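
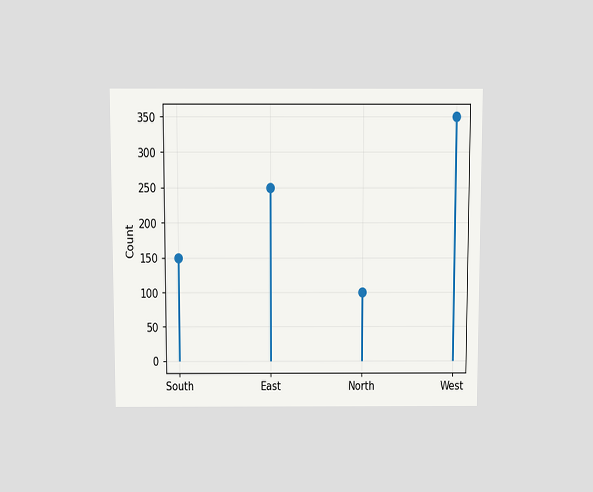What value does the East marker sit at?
The chart is viewed slightly from above. The East marker sits at 250.

250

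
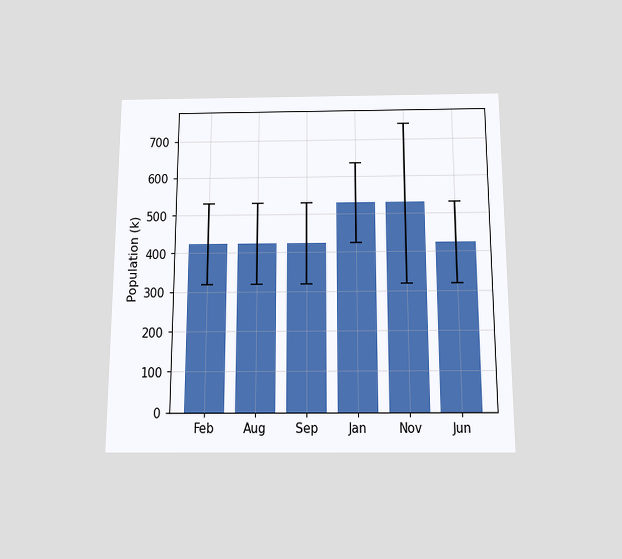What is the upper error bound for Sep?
530k

The chart is viewed slightly from below. The Sep bar's upper whisker reaches 530k.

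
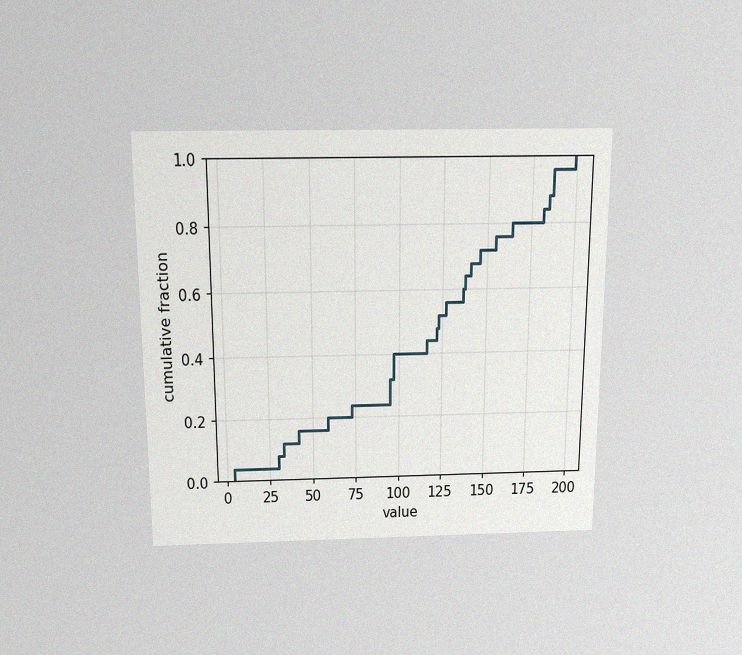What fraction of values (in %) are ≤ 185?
88%

The chart is viewed slightly from above, with some photo noise. At x=185 the ECDF step is at 88%.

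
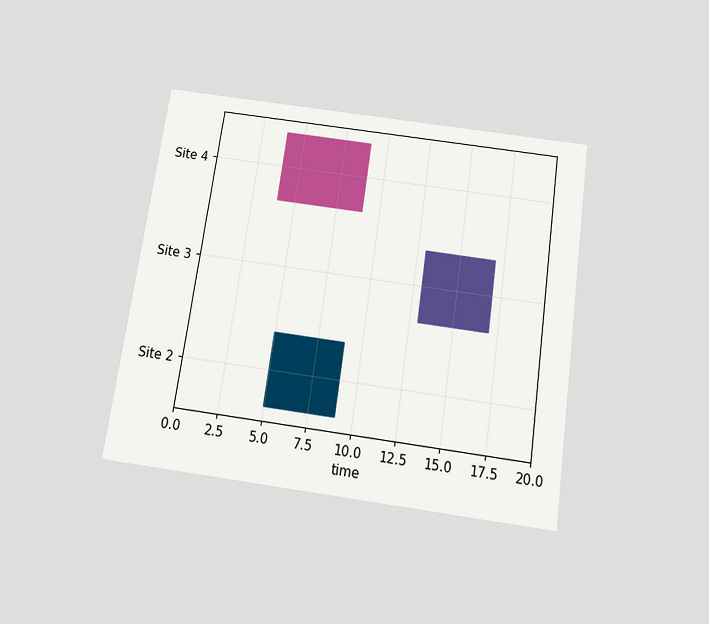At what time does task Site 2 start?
5

The chart is tilted about 8° clockwise and viewed slightly from below. The Site 2 bar begins at t=5.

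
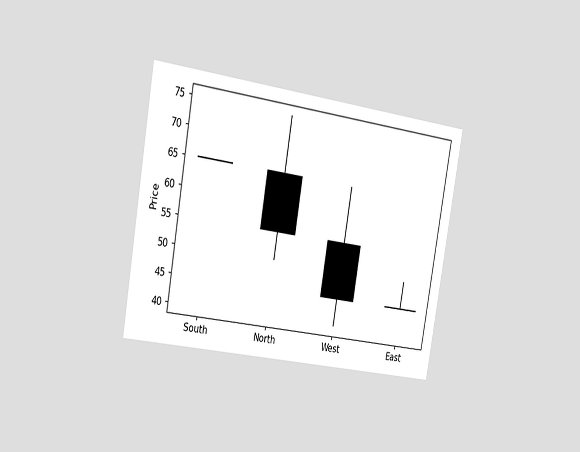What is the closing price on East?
45

The chart is tilted about 10° clockwise and viewed slightly from the left. The East candle closes at 45.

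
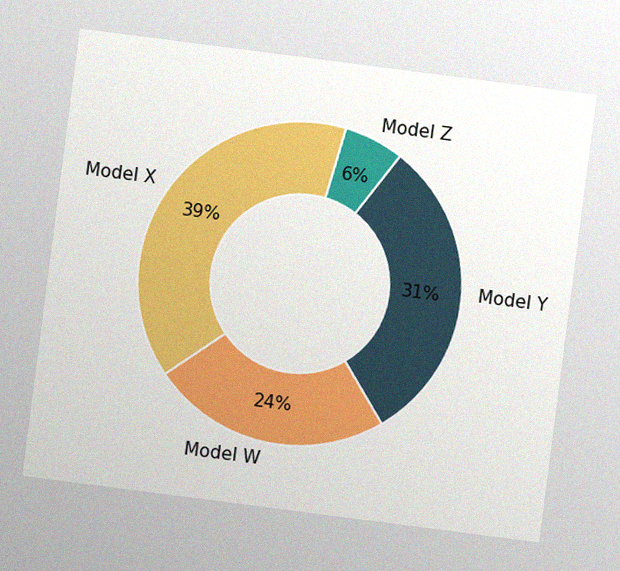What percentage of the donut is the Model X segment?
The chart is tilted about 7° clockwise, with some photo noise. The Model X segment takes up 39% of the ring.

39%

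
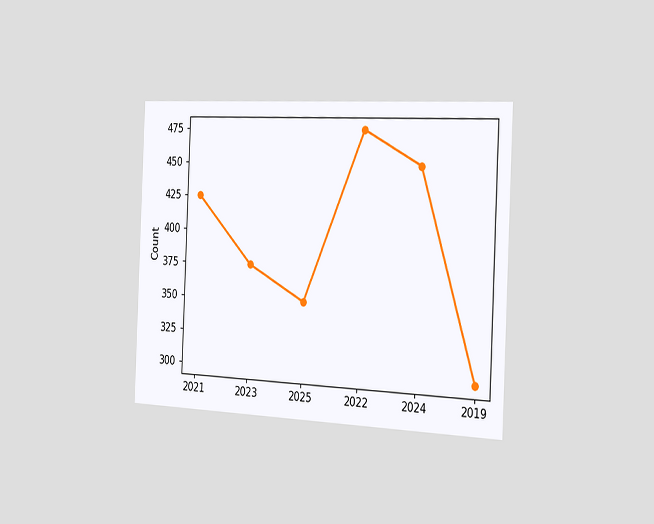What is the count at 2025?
350

The chart is tilted about 2° clockwise and viewed slightly from the right. At 2025, the line is at 350.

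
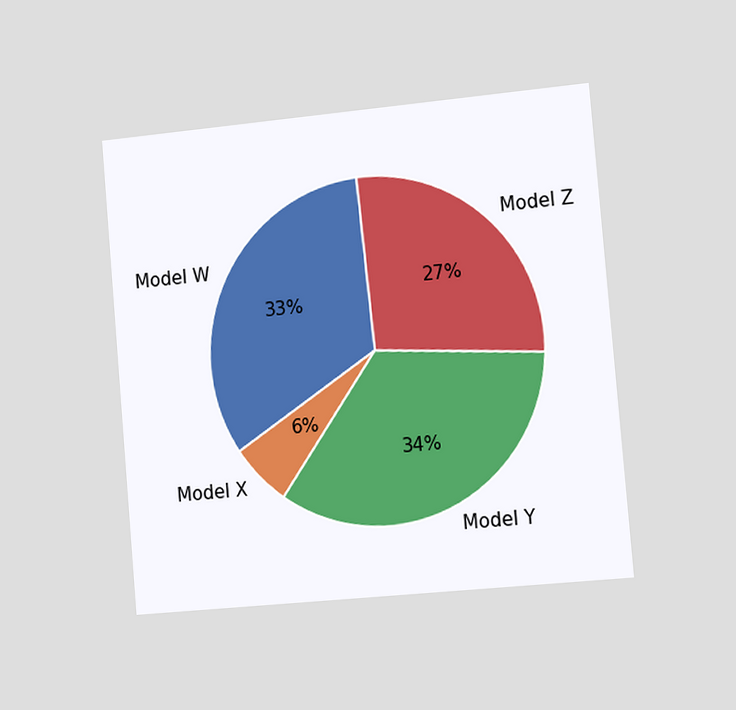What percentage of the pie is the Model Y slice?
34%

The chart is tilted about 5° counter-clockwise and viewed slightly from the right. The Model Y slice takes up 34% of the pie.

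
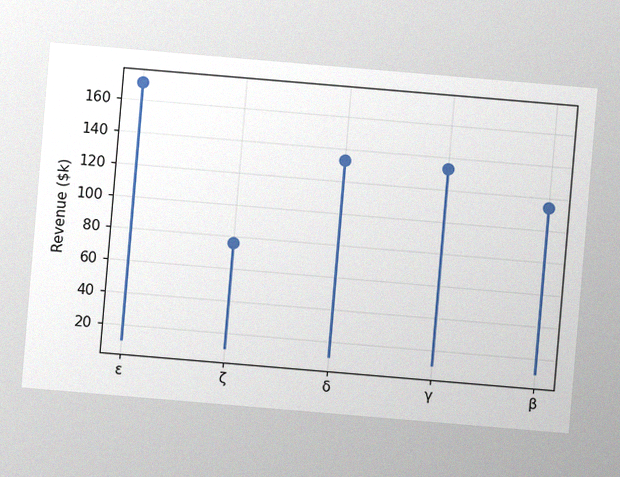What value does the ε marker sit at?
$171k

The chart is tilted about 5° clockwise, with some photo noise. The ε marker sits at $171k.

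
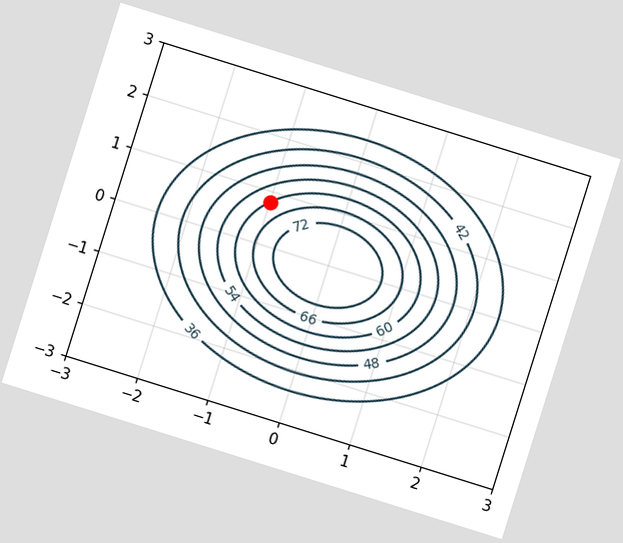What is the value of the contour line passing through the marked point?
The chart is tilted about 17° clockwise. The marked point sits on the contour labelled 60.

60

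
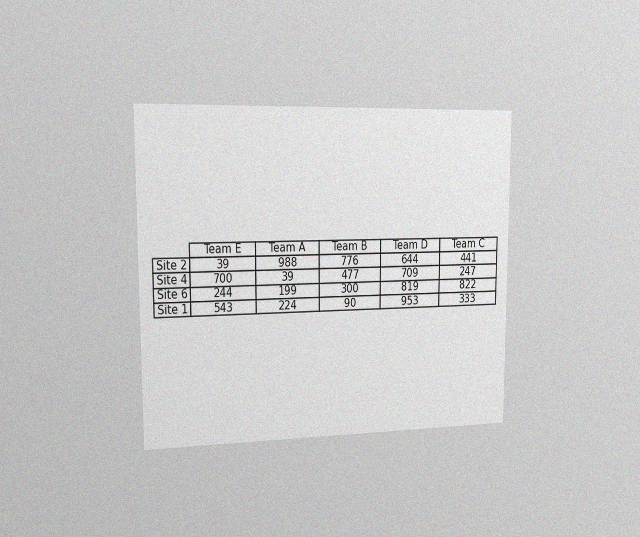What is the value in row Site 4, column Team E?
The chart is viewed slightly from the left, with some photo noise. The (Site 4, Team E) cell reads 700.

700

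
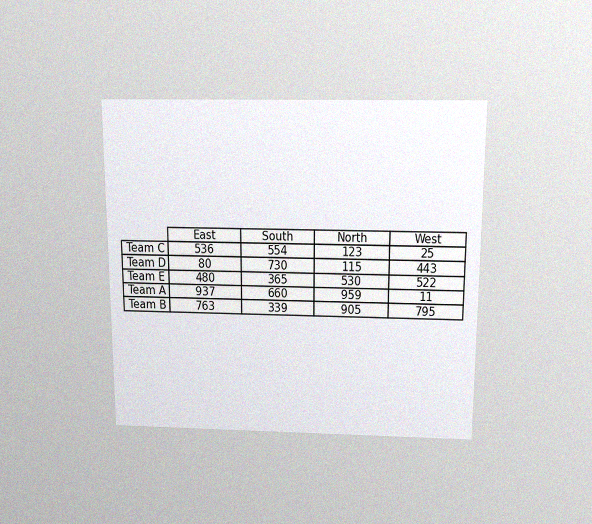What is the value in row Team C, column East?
536

The chart is viewed slightly from above, with some photo noise. The (Team C, East) cell reads 536.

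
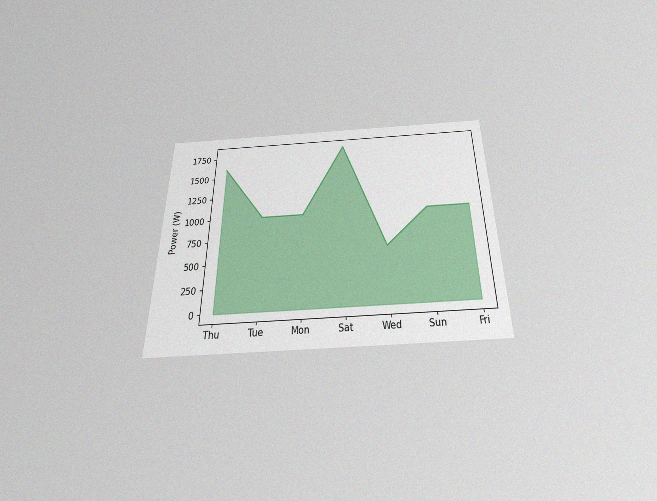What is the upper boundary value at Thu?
The chart is viewed slightly from below, with some photo noise. At Thu the upper boundary is at 1600W.

1600W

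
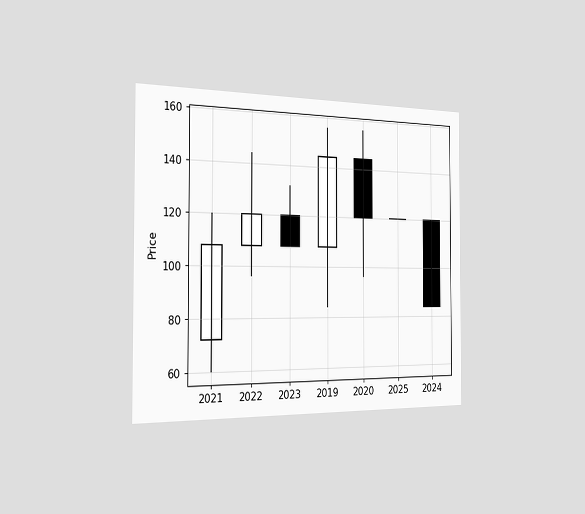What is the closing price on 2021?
The chart is viewed slightly from the left. The 2021 candle closes at 108.

108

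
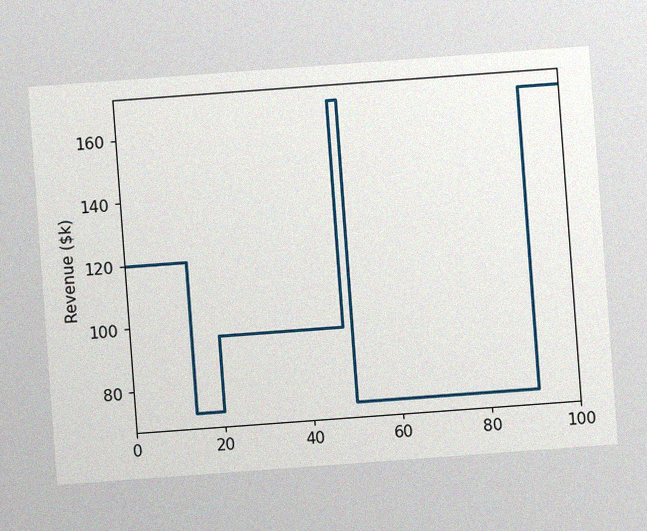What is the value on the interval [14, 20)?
The chart is tilted about 4° counter-clockwise, with some photo noise. On [14, 20) the step sits at $72k.

$72k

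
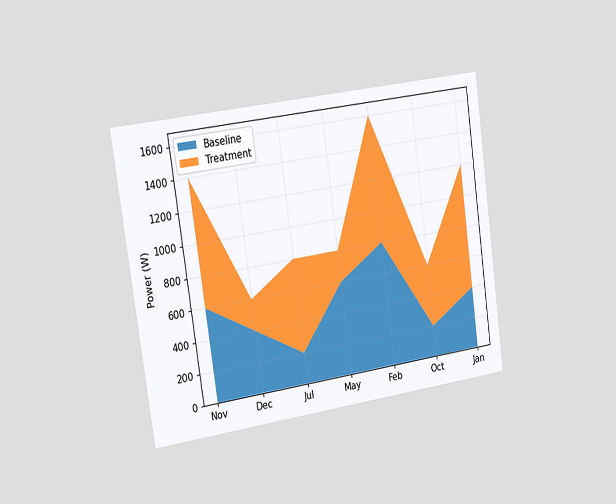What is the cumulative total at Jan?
The chart is tilted about 8° counter-clockwise and viewed slightly from the left. The stacked total at Jan reaches 1200W.

1200W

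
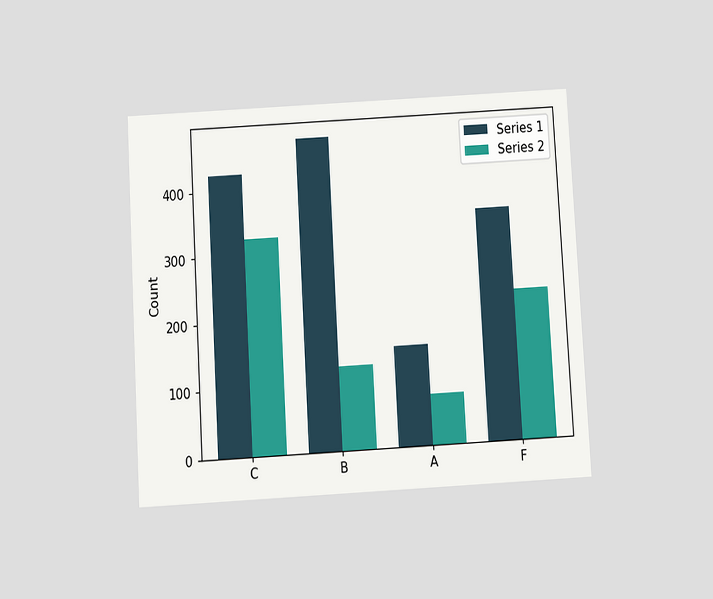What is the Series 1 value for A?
150

The chart is tilted about 3° counter-clockwise and viewed slightly from below. The Series 1 bar at A reaches 150 on the y-axis.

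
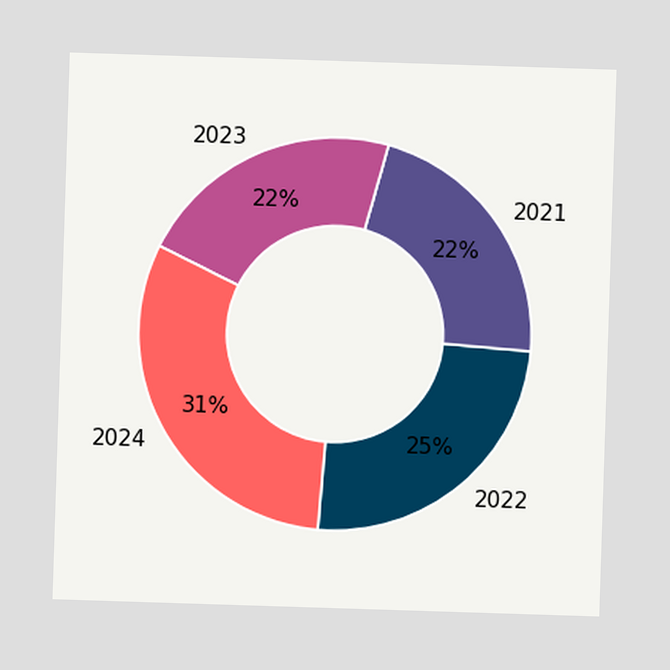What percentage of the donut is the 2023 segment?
22%

The 2023 segment takes up 22% of the ring.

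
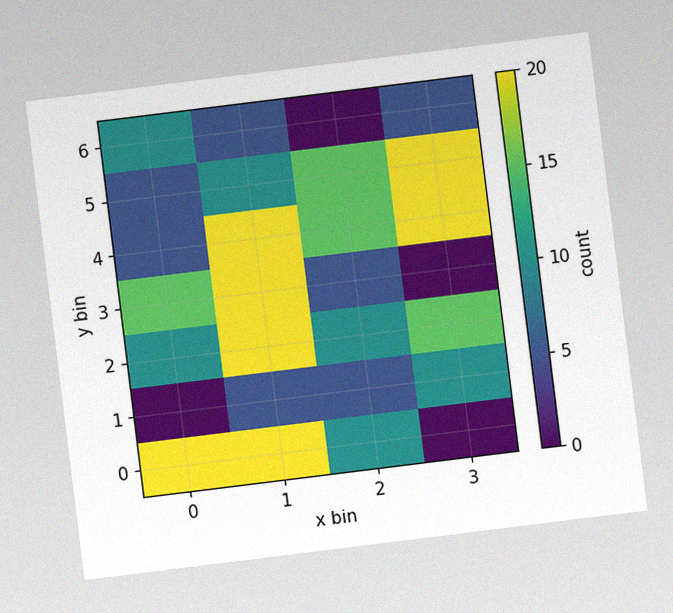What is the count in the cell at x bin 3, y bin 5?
The chart is tilted about 7° counter-clockwise, with some photo noise. Matching the cell (3, 5) against the colorbar gives 20.

20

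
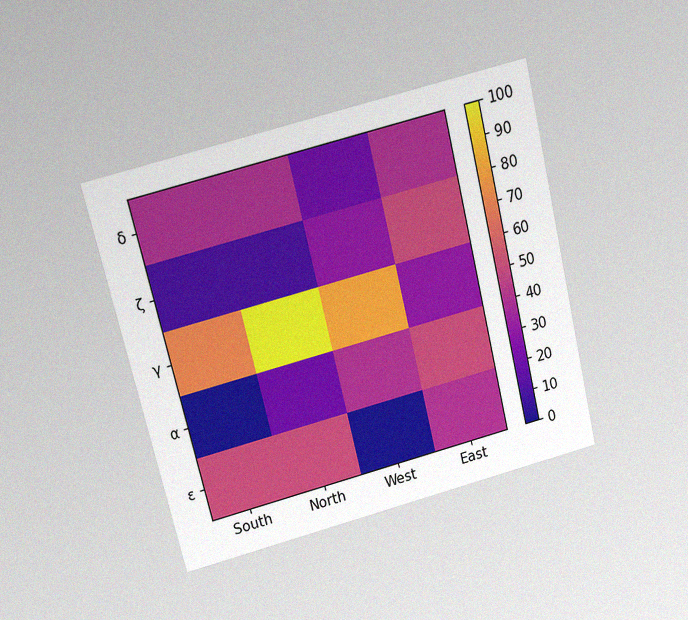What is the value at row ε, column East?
The chart is tilted about 14° counter-clockwise and viewed slightly from above, with some photo noise. Matching cell (ε, East) against the colorbar gives 40.

40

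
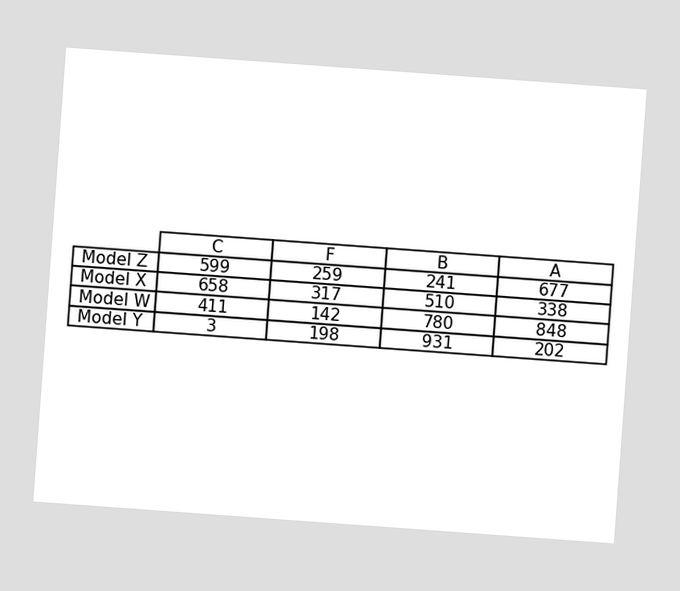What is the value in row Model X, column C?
658

The chart is tilted about 4° clockwise. The (Model X, C) cell reads 658.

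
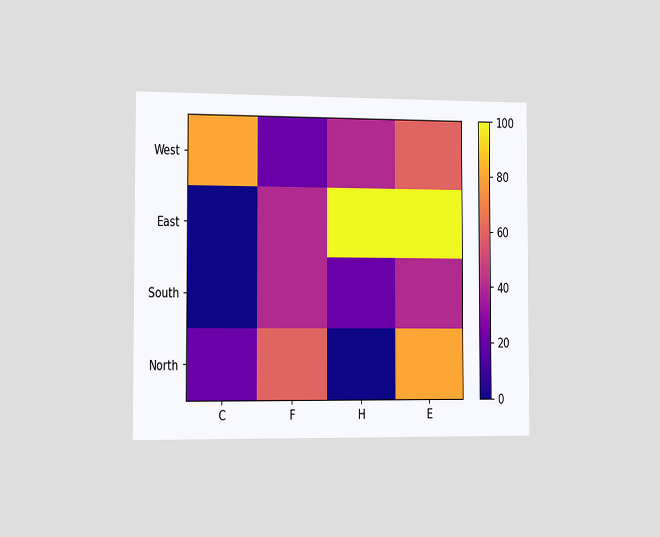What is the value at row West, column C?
The chart is viewed slightly from the left. Matching cell (West, C) against the colorbar gives 80.

80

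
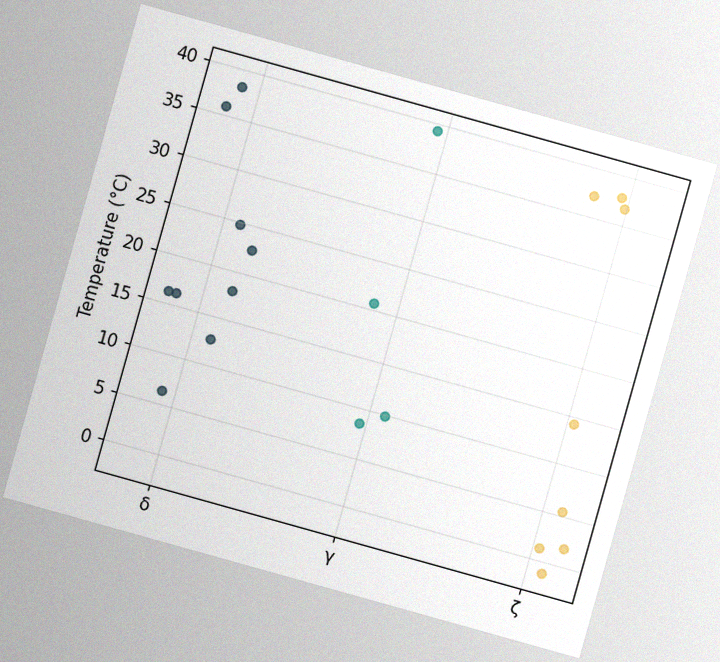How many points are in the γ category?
The chart is tilted about 16° clockwise, with some photo noise. Counting the markers in the γ column gives 4.

4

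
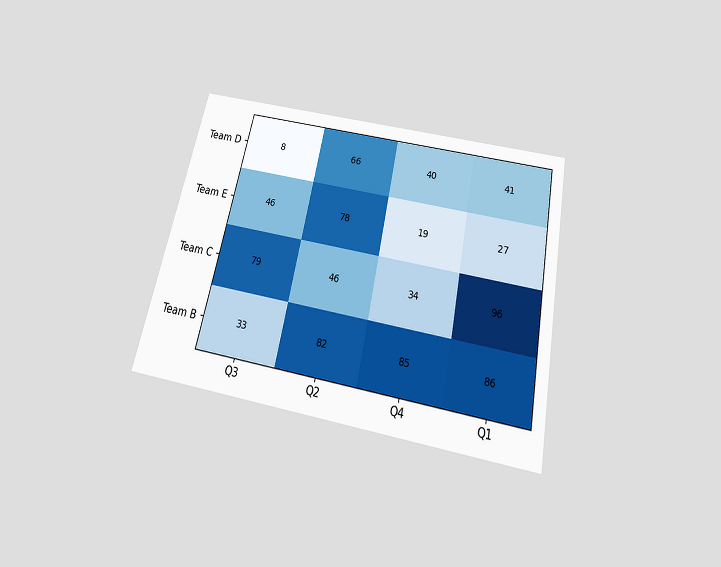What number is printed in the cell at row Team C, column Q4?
The chart is tilted about 12° clockwise and viewed slightly from below. The (Team C, Q4) cell reads 34.

34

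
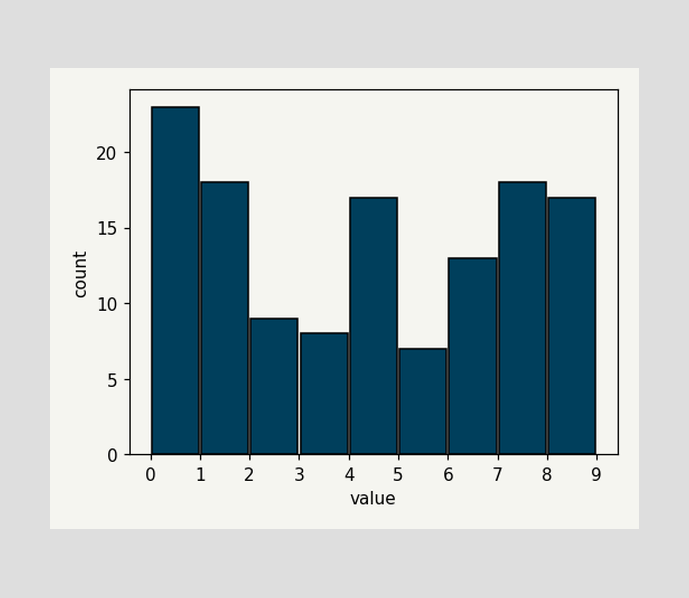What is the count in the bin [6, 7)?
The [6, 7) bin has height 13.

13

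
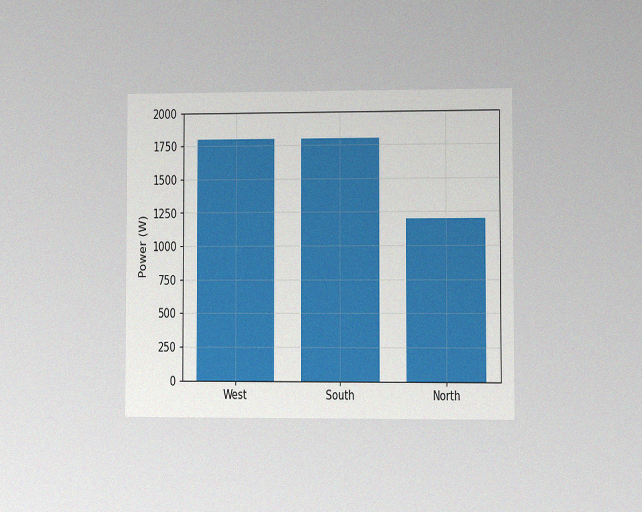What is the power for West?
1800W

The chart is viewed at a slight angle, with some photo noise. Reading along the chart's y-axis, the West bar reaches 1800W.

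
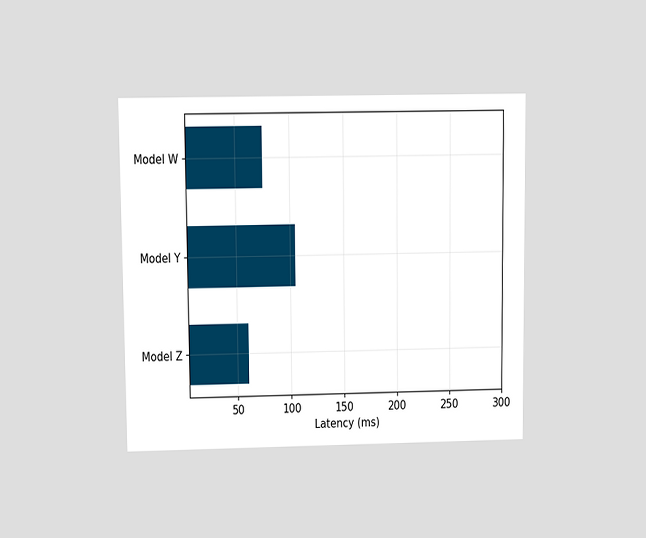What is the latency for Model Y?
105ms

The chart is viewed slightly from above. Reading along the chart's x-axis, the Model Y bar reaches 105ms.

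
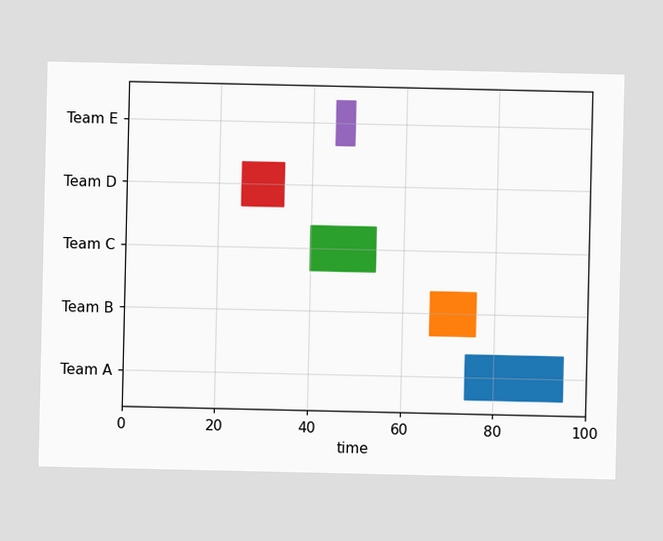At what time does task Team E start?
45

The Team E bar begins at t=45.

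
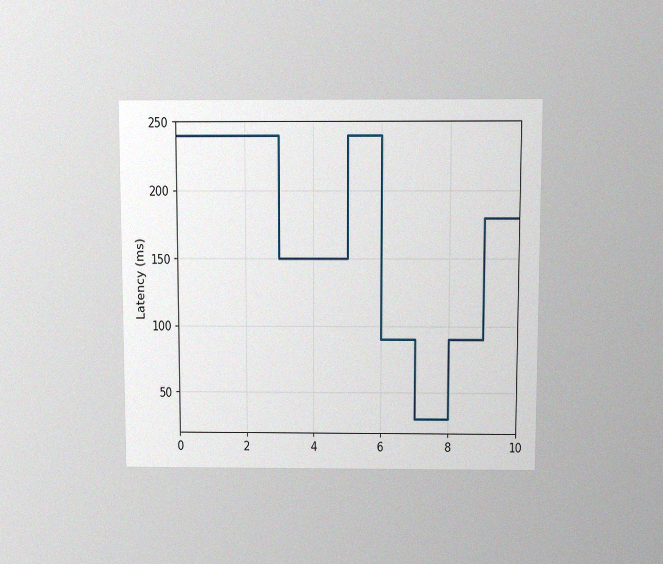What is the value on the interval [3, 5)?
150ms

The chart is viewed slightly from above, with some photo noise. On [3, 5) the step sits at 150ms.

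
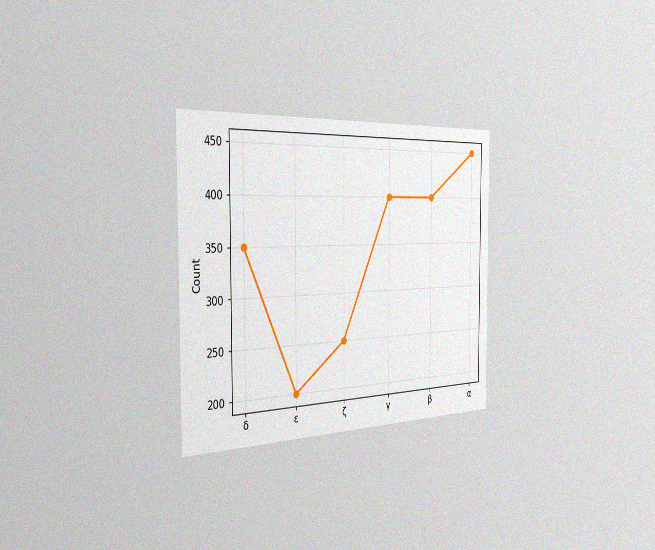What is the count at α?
450

The chart is viewed slightly from the left, with some photo noise. At α, the line is at 450.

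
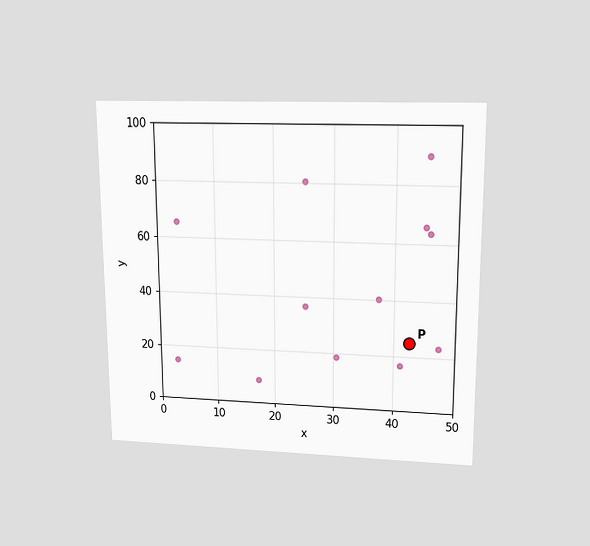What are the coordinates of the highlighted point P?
(42.5, 25)

The chart is viewed slightly from above. Following the gridlines from P to each axis, P sits at (42.5, 25).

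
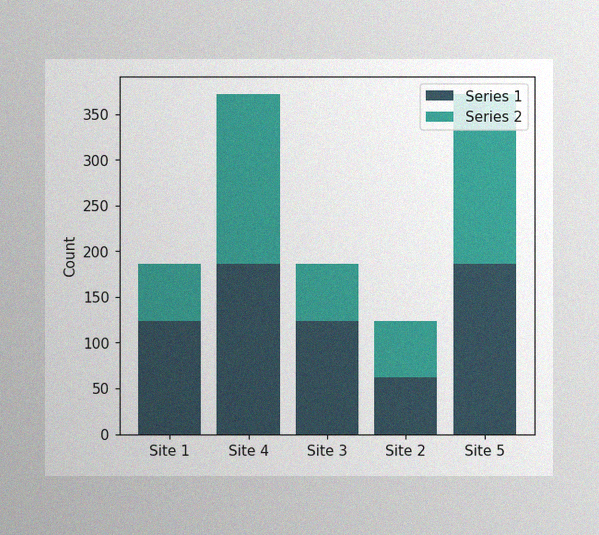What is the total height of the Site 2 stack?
The image has some photo noise and uneven lighting. The Site 2 stack's top reaches 124 on the y-axis.

124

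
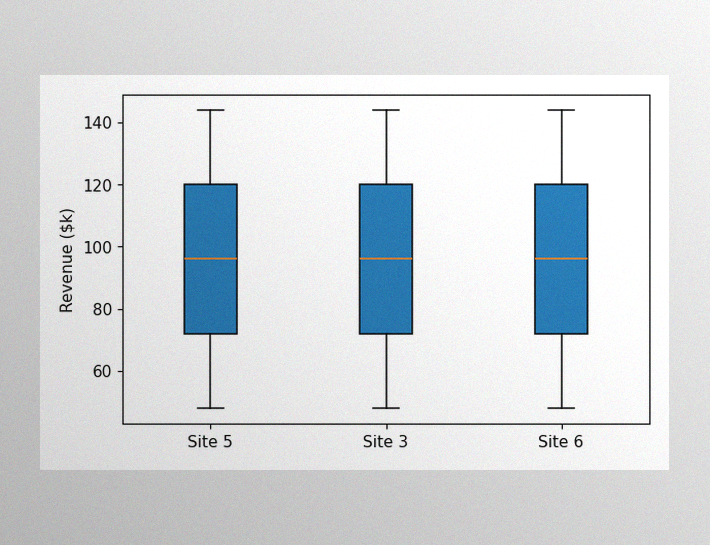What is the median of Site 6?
The image has some photo noise and uneven lighting. The median line in the Site 6 box sits at $96k.

$96k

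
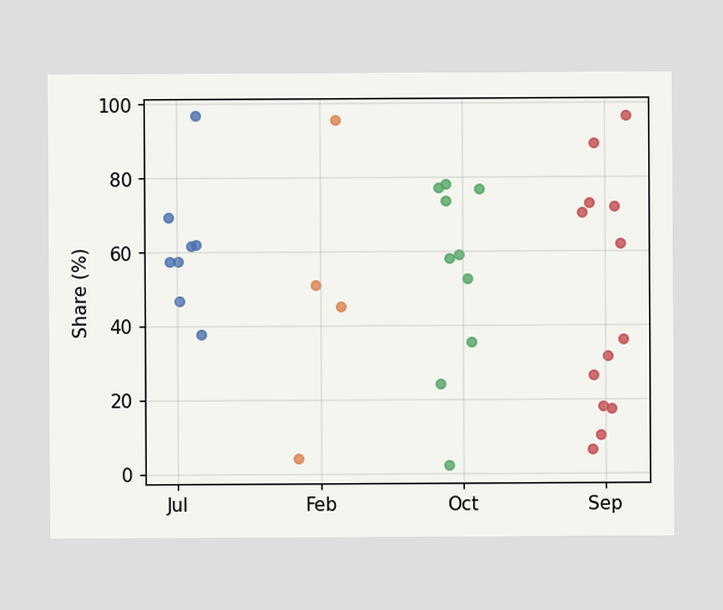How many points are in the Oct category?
10

Counting the markers in the Oct column gives 10.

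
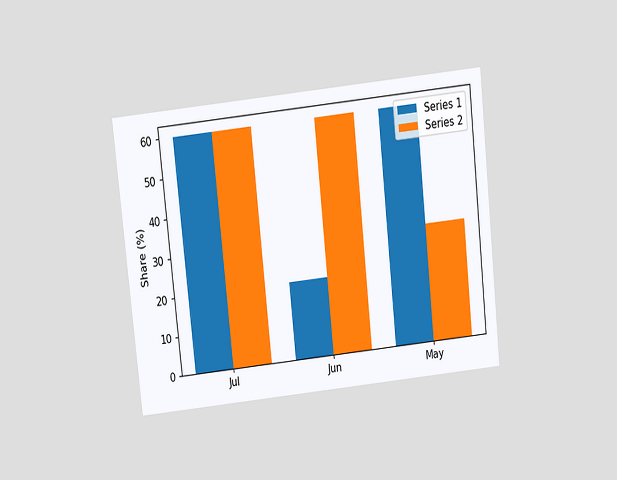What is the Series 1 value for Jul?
The chart is tilted about 6° counter-clockwise and viewed slightly from above. The Series 1 bar at Jul reaches 60% on the y-axis.

60%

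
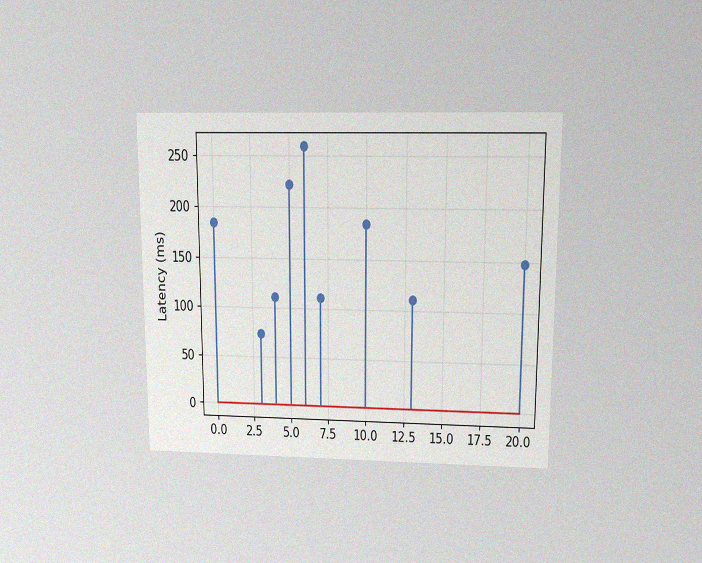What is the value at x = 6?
The chart is viewed slightly from above, with some photo noise. The stem at x=6 reaches 259ms.

259ms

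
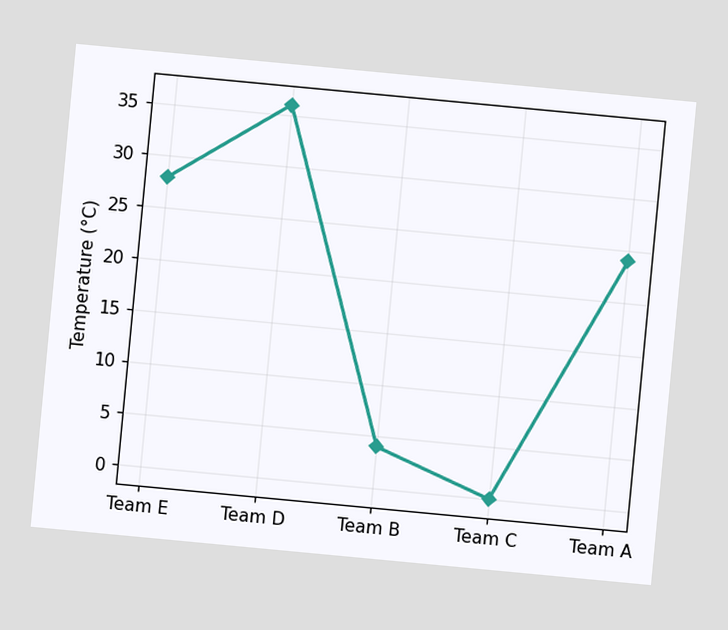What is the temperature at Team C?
0°C

The chart is tilted about 5° clockwise. At Team C, the line is at 0°C.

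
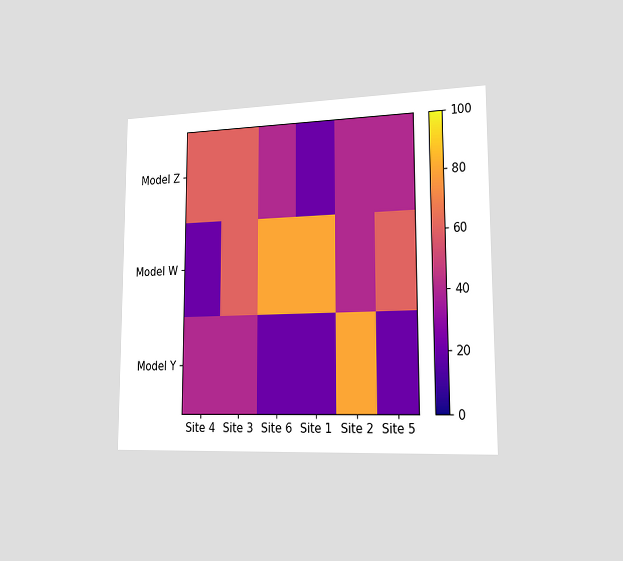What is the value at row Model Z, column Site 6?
40

The chart is viewed slightly from the right. Matching cell (Model Z, Site 6) against the colorbar gives 40.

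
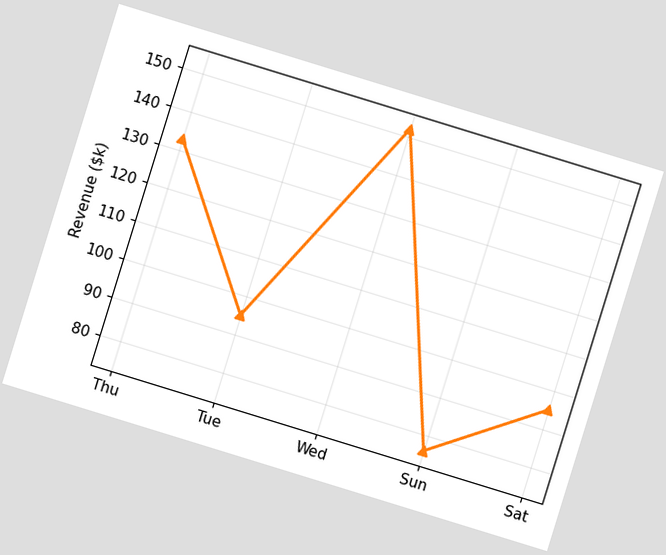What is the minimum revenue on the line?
The chart is tilted about 17° clockwise. The lowest point is at Sun, and reading across to the y-axis gives $76k.

$76k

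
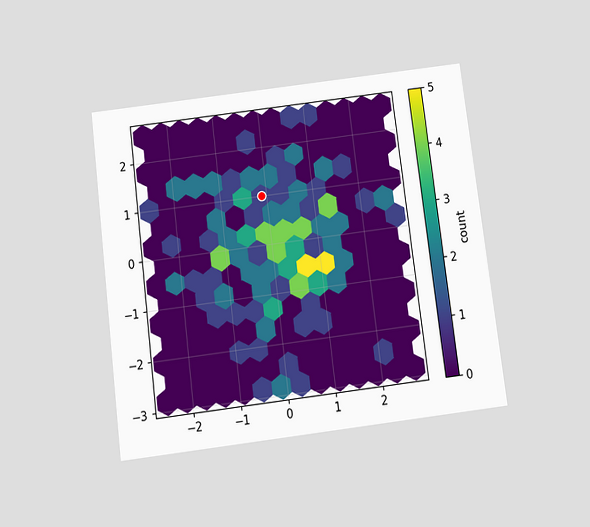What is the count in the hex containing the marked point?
1

The chart is tilted about 7° counter-clockwise and viewed slightly from below. The marked hex reads 1 on the colorbar.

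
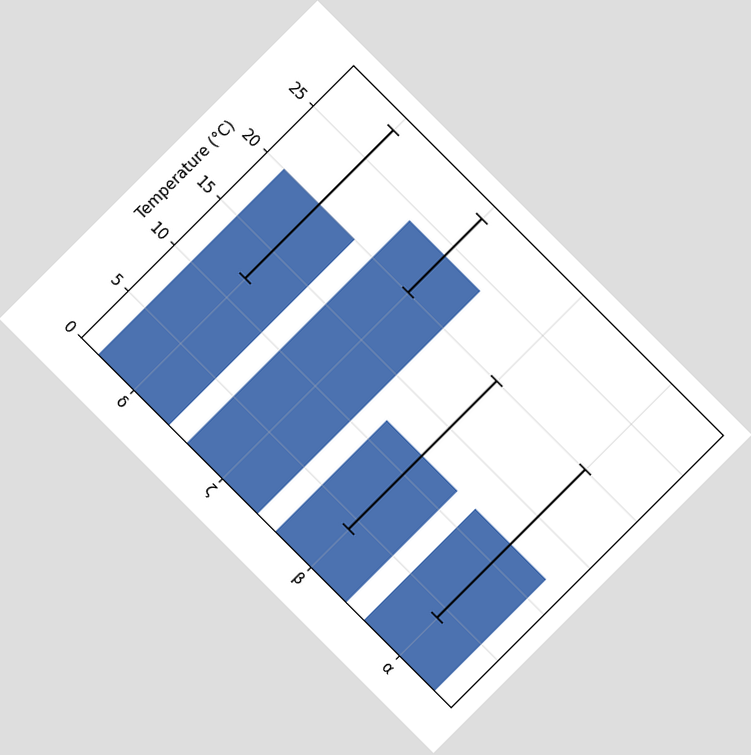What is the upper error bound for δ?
The chart is tilted about 45° clockwise. The δ bar's upper whisker reaches 28°C.

28°C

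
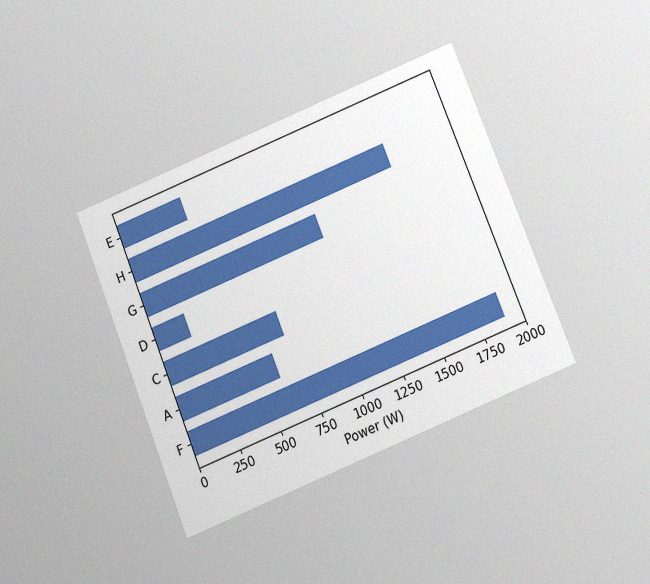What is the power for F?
1900W

The chart is tilted about 22° counter-clockwise and viewed slightly from below, with some photo noise. Reading along the chart's x-axis, the F bar reaches 1900W.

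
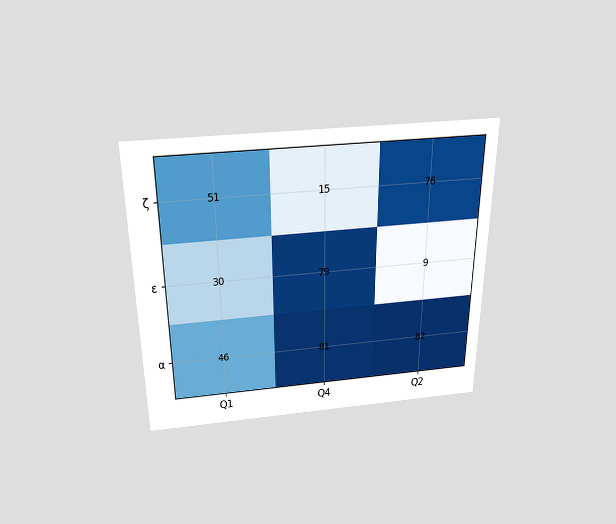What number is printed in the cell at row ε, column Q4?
79

The chart is viewed slightly from above. The (ε, Q4) cell reads 79.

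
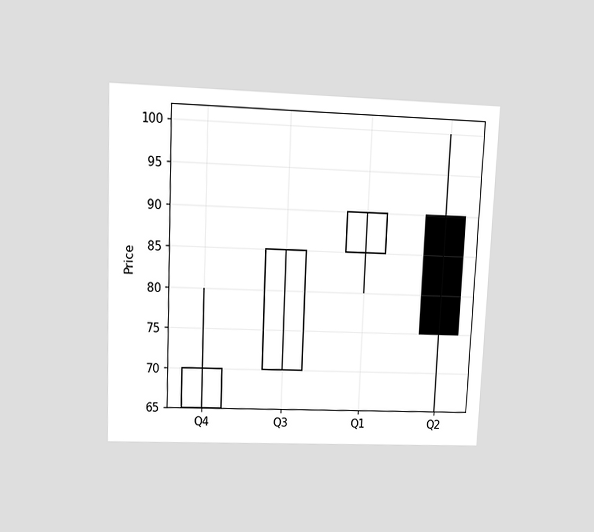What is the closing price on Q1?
90

The chart is tilted about 2° clockwise and viewed at a slight angle. The Q1 candle closes at 90.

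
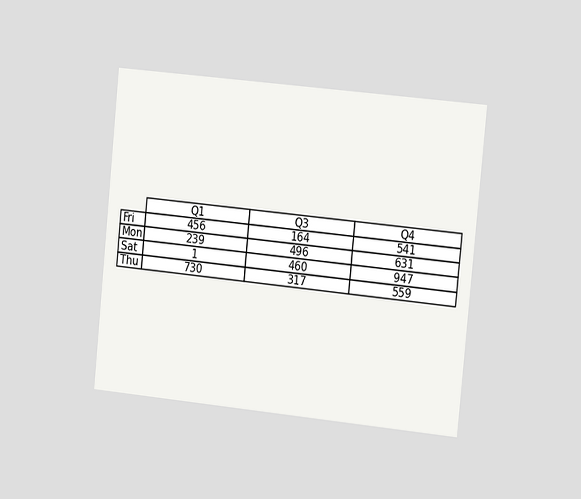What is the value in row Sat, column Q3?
The chart is tilted about 6° clockwise and viewed slightly from the right. The (Sat, Q3) cell reads 460.

460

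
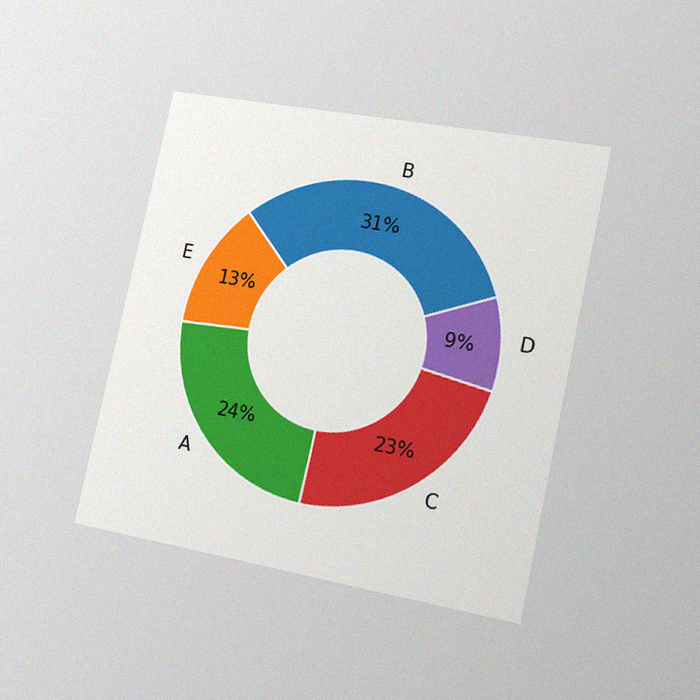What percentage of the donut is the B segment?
The chart is tilted about 12° clockwise and viewed slightly from the right, with some photo noise. The B segment takes up 31% of the ring.

31%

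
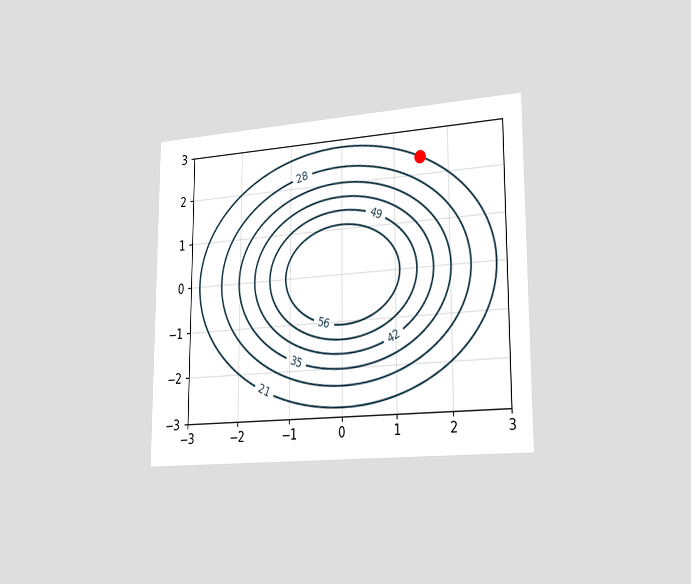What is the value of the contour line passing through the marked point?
The chart is viewed slightly from the right. The marked point sits on the contour labelled 21.

21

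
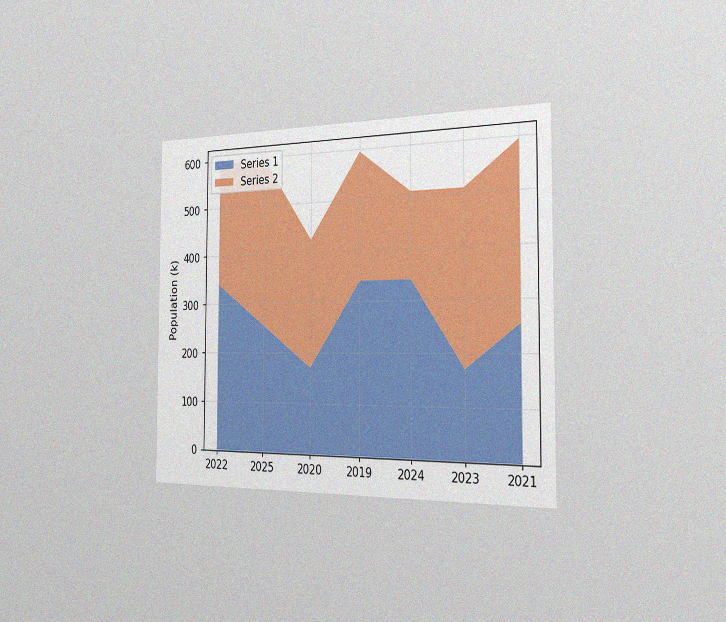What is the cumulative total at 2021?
The chart is viewed slightly from the right, with some photo noise. The stacked total at 2021 reaches 595k.

595k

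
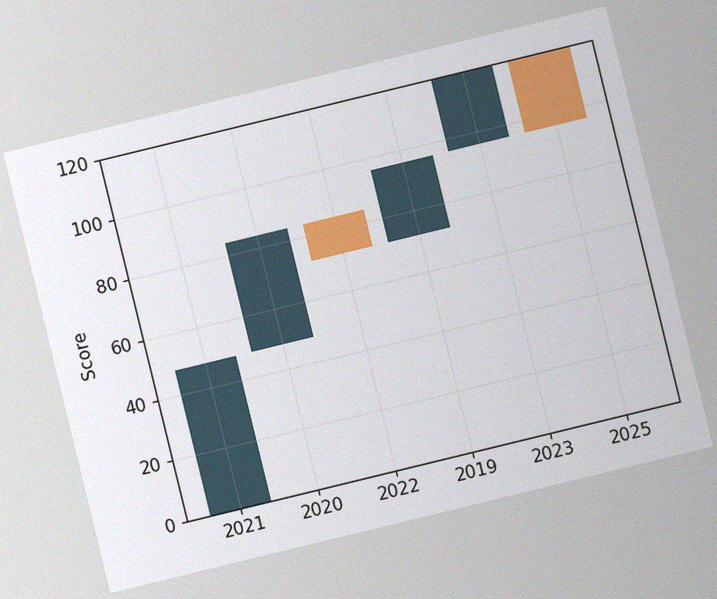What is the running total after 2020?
The chart is tilted about 14° counter-clockwise, with some photo noise. After 2020 the running total reaches 84.

84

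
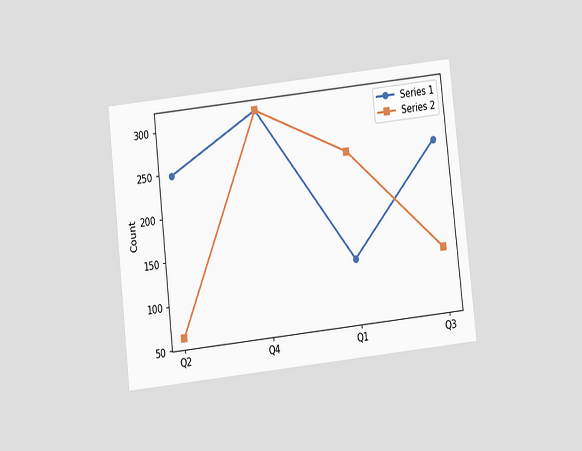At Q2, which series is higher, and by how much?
The chart is tilted about 6° counter-clockwise and viewed slightly from below. At Q2, Series 1 sits above the other line by 186.

Series 1, by 186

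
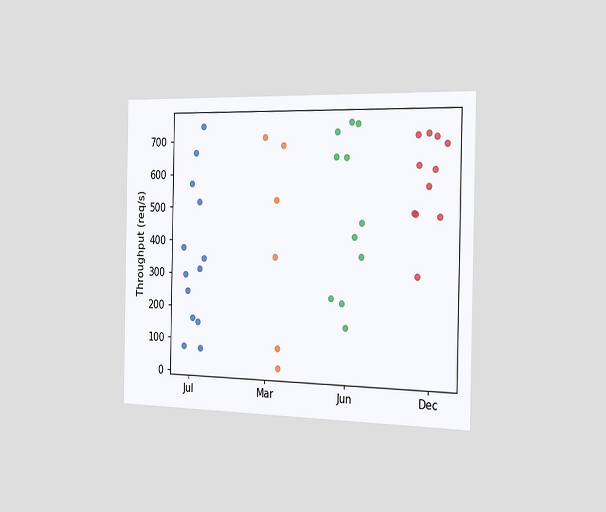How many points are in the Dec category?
The chart is viewed slightly from the right. Counting the markers in the Dec column gives 11.

11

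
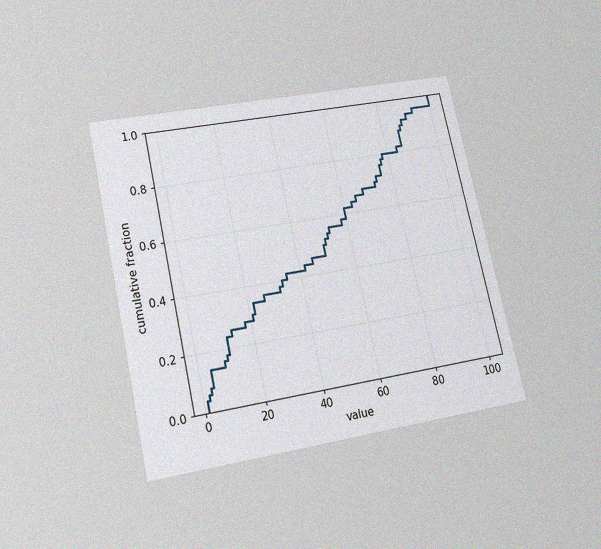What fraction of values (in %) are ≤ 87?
The chart is tilted about 13° counter-clockwise and viewed slightly from below, with some photo noise. At x=87 the ECDF step is at 90%.

90%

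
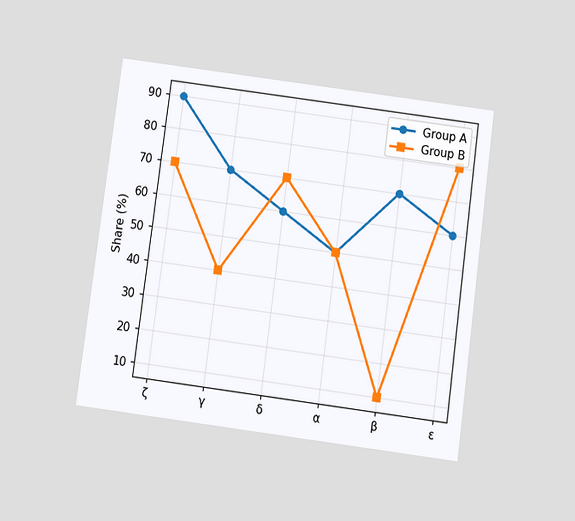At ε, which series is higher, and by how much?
Group B, by 20%

The chart is tilted about 8° clockwise and viewed slightly from below. At ε, Group B sits above the other line by 20%.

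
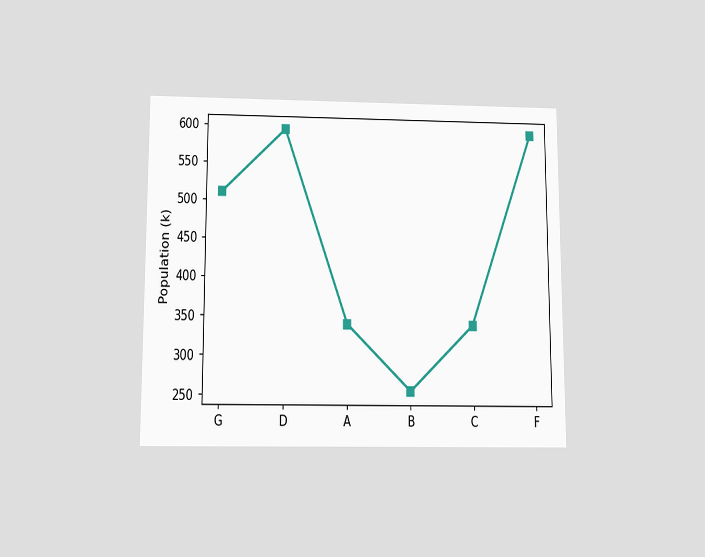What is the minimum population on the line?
255k

The chart is viewed slightly from below. The lowest point is at B, and reading across to the y-axis gives 255k.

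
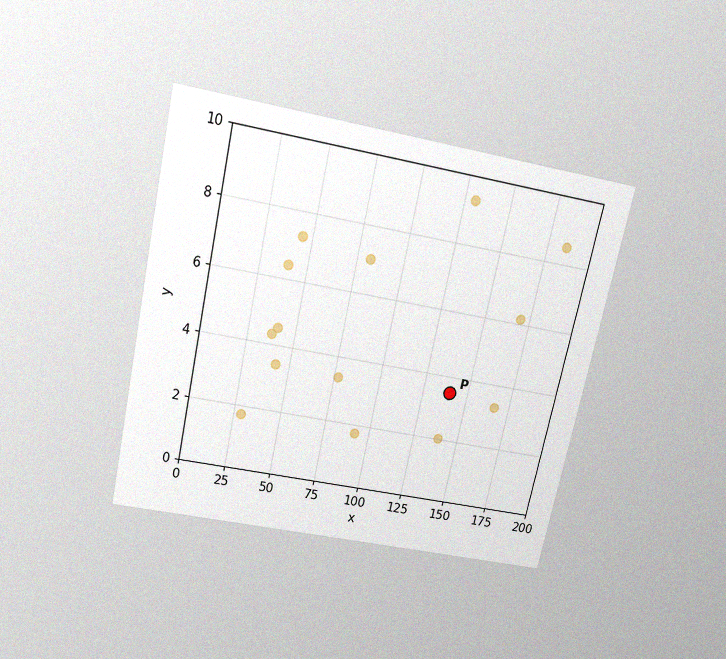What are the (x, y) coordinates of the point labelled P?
(140, 3.5)

The chart is tilted about 12° clockwise and viewed slightly from above, with some photo noise. Following the gridlines from P to each axis, P sits at (140, 3.5).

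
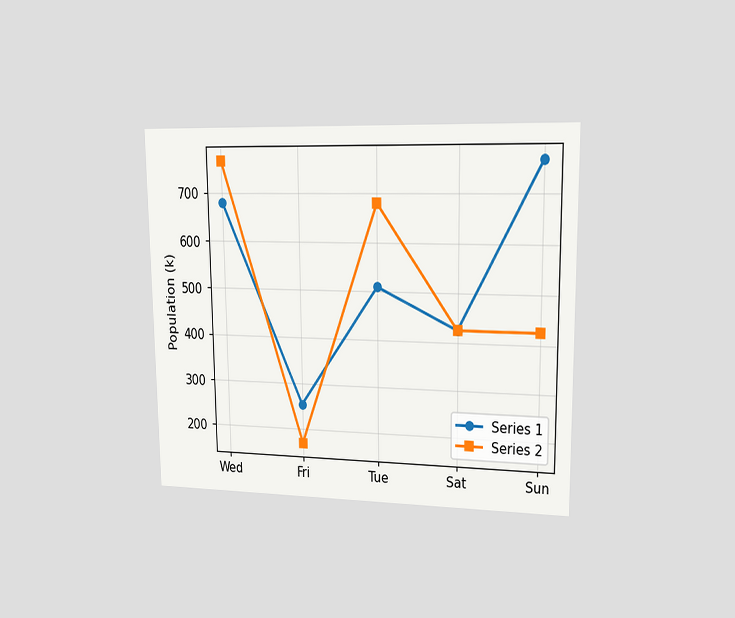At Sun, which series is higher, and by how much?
Series 1, by 340k

The chart is viewed slightly from the right. At Sun, Series 1 sits above the other line by 340k.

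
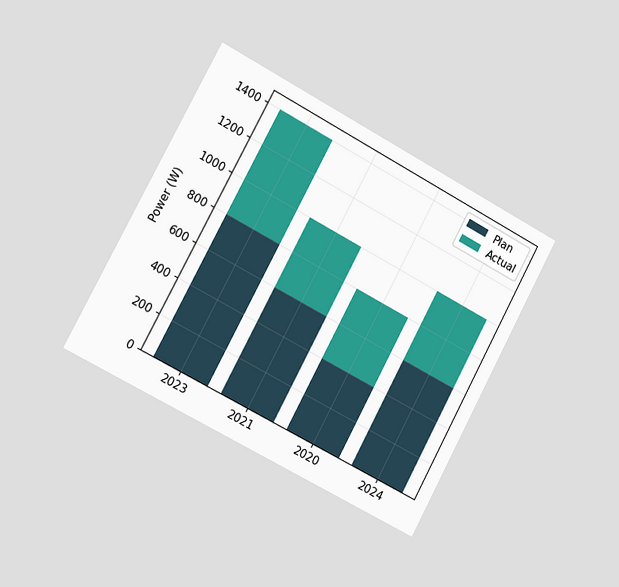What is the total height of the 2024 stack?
The chart is tilted about 28° clockwise and viewed slightly from the left. The 2024 stack's top reaches 1000W on the y-axis.

1000W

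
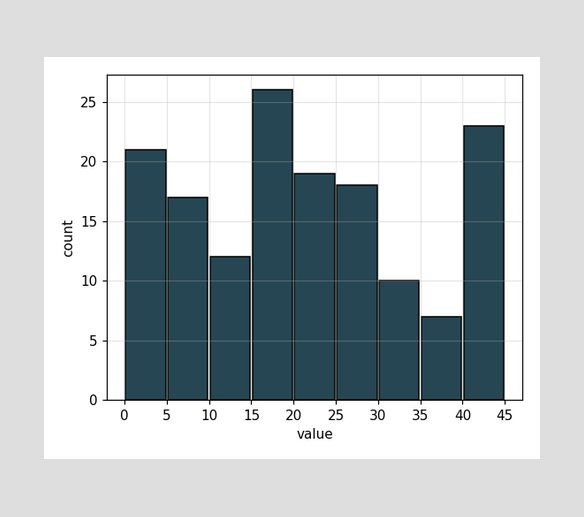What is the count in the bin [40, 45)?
The [40, 45) bin has height 23.

23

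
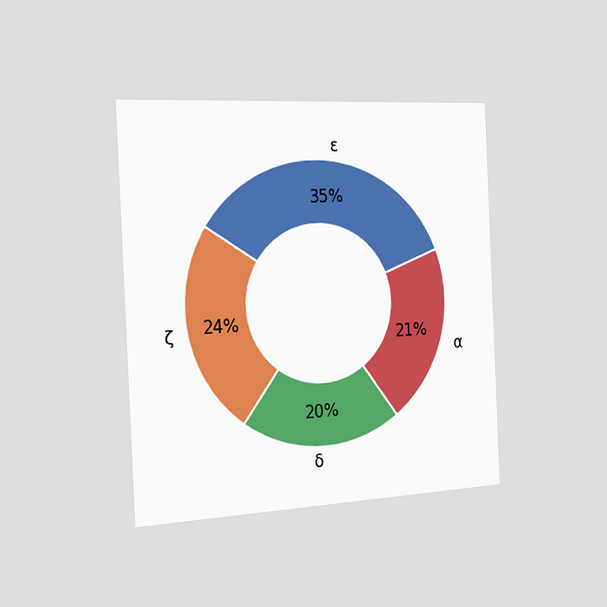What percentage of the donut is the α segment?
The chart is tilted about 3° counter-clockwise and viewed slightly from the left. The α segment takes up 21% of the ring.

21%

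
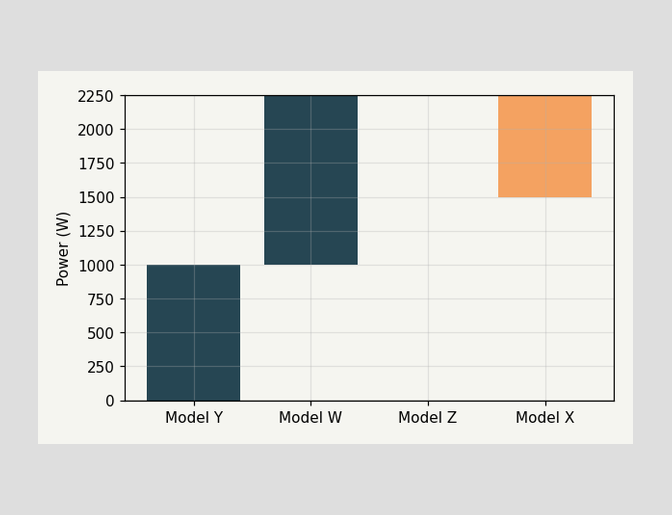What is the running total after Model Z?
After Model Z the running total reaches 2250W.

2250W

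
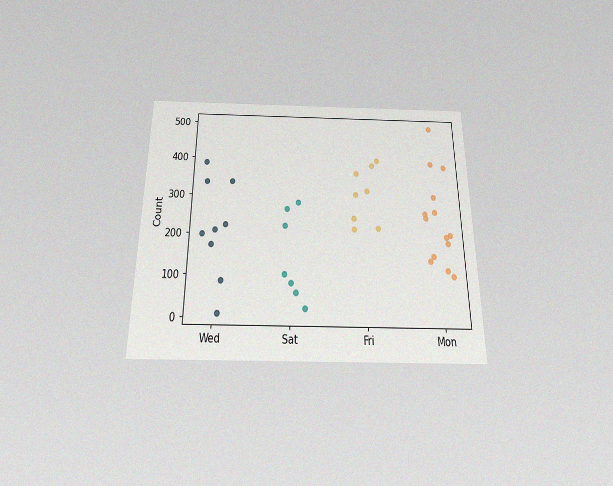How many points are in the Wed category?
The chart is viewed slightly from below, with some photo noise. Counting the markers in the Wed column gives 9.

9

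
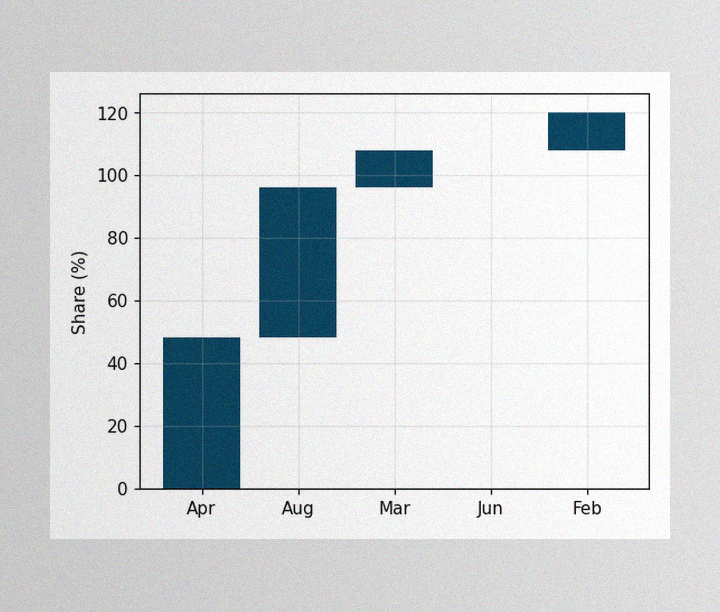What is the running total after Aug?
The image has some photo noise and uneven lighting. After Aug the running total reaches 96%.

96%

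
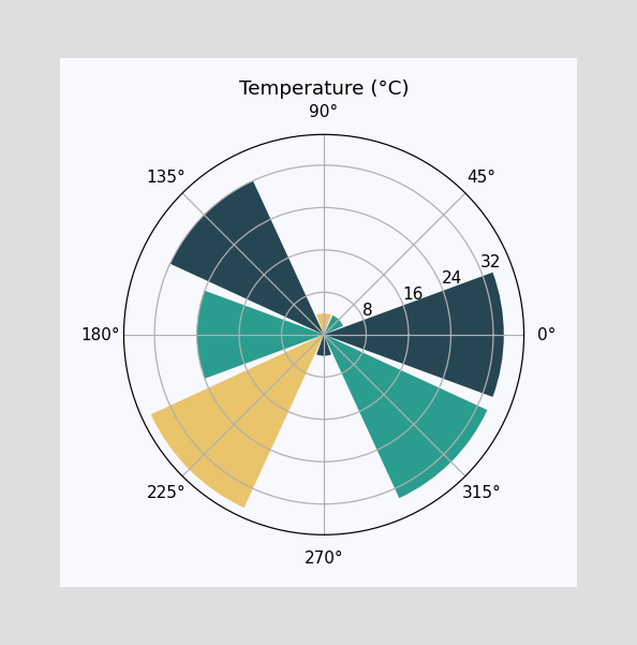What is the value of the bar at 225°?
The bar at 225° reaches 36°C on the radial axis.

36°C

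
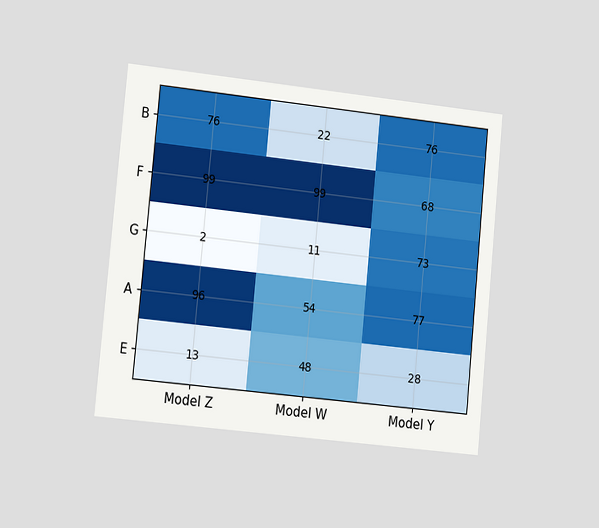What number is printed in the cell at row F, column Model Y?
The chart is tilted about 6° clockwise and viewed slightly from the left. The (F, Model Y) cell reads 68.

68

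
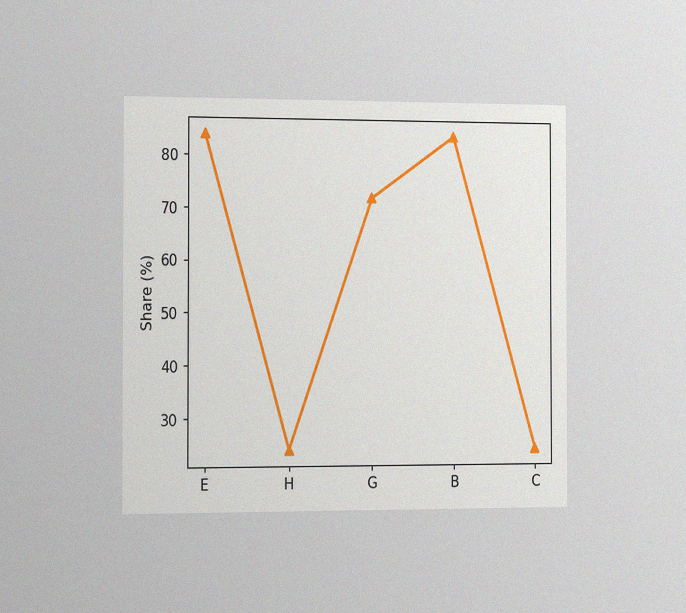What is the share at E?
The chart is viewed slightly from the left, with some photo noise. At E, the line is at 84%.

84%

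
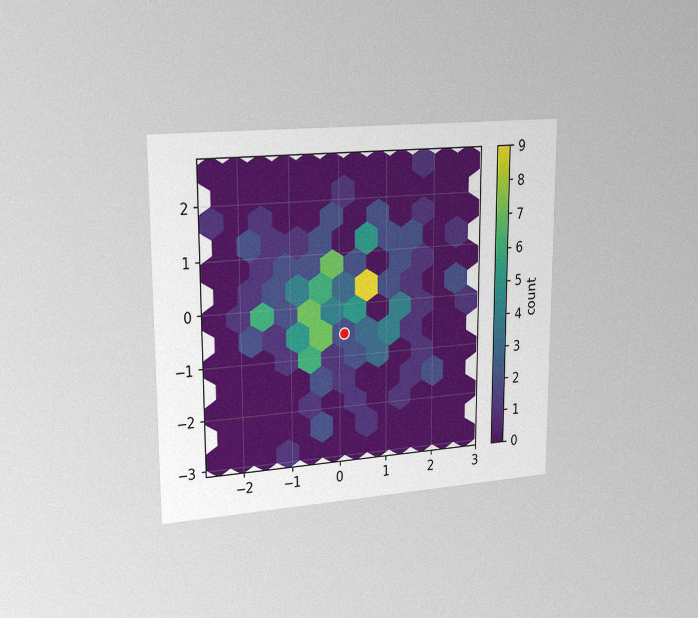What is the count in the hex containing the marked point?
The chart is viewed slightly from the left, with some photo noise. The marked hex reads 2 on the colorbar.

2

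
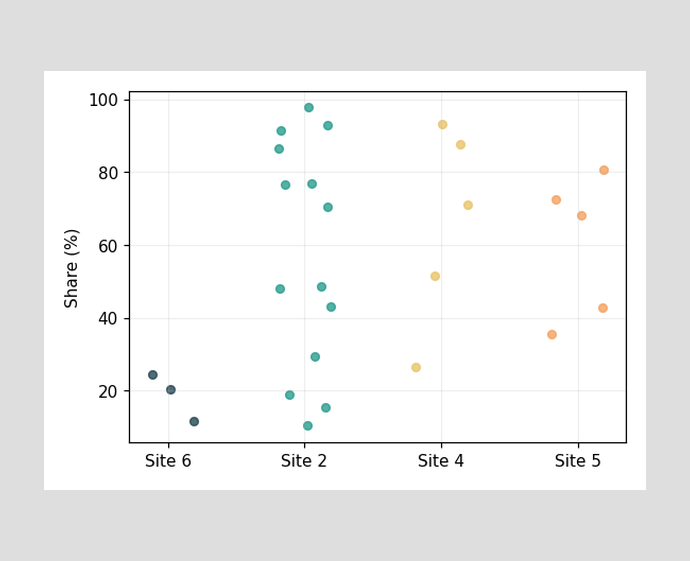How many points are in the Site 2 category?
Counting the markers in the Site 2 column gives 14.

14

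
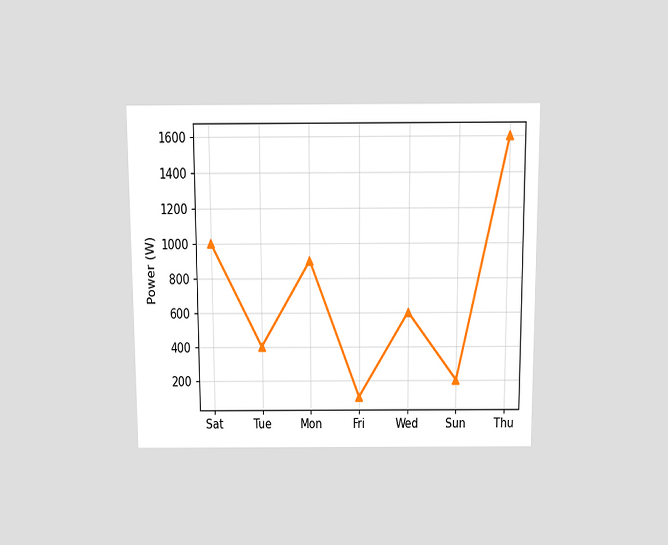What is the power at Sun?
200W

The chart is viewed slightly from above. At Sun, the line is at 200W.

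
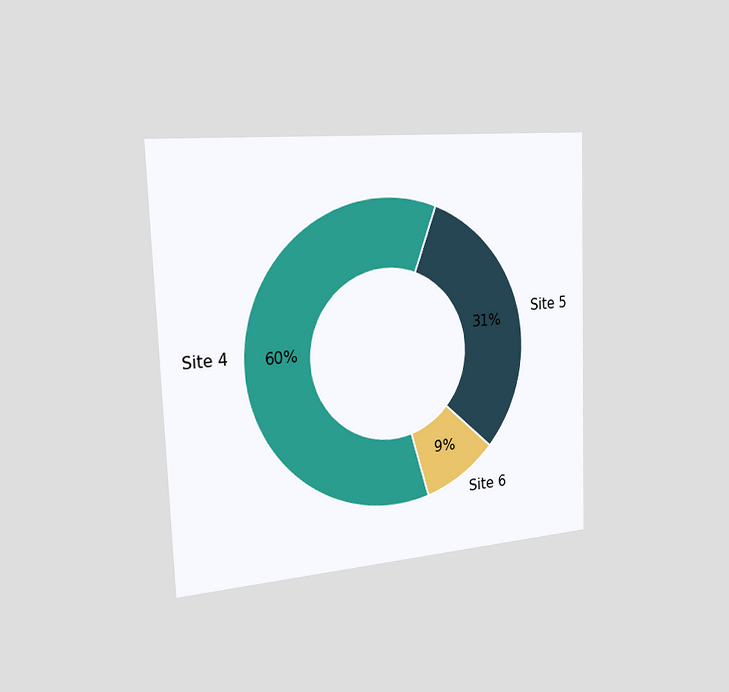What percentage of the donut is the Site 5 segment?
31%

The chart is tilted about 2° counter-clockwise and viewed slightly from the left. The Site 5 segment takes up 31% of the ring.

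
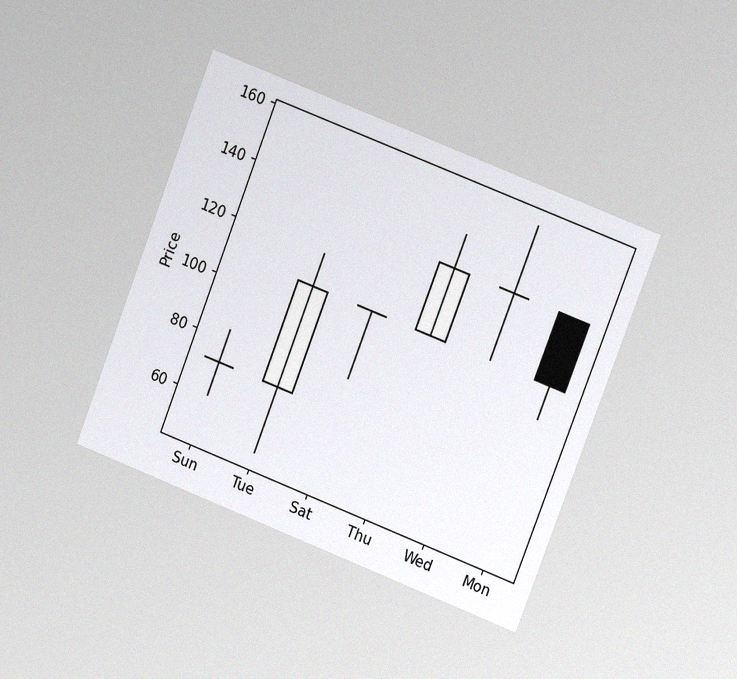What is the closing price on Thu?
The chart is tilted about 21° clockwise and viewed at a slight angle, with some photo noise. The Thu candle closes at 132.

132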